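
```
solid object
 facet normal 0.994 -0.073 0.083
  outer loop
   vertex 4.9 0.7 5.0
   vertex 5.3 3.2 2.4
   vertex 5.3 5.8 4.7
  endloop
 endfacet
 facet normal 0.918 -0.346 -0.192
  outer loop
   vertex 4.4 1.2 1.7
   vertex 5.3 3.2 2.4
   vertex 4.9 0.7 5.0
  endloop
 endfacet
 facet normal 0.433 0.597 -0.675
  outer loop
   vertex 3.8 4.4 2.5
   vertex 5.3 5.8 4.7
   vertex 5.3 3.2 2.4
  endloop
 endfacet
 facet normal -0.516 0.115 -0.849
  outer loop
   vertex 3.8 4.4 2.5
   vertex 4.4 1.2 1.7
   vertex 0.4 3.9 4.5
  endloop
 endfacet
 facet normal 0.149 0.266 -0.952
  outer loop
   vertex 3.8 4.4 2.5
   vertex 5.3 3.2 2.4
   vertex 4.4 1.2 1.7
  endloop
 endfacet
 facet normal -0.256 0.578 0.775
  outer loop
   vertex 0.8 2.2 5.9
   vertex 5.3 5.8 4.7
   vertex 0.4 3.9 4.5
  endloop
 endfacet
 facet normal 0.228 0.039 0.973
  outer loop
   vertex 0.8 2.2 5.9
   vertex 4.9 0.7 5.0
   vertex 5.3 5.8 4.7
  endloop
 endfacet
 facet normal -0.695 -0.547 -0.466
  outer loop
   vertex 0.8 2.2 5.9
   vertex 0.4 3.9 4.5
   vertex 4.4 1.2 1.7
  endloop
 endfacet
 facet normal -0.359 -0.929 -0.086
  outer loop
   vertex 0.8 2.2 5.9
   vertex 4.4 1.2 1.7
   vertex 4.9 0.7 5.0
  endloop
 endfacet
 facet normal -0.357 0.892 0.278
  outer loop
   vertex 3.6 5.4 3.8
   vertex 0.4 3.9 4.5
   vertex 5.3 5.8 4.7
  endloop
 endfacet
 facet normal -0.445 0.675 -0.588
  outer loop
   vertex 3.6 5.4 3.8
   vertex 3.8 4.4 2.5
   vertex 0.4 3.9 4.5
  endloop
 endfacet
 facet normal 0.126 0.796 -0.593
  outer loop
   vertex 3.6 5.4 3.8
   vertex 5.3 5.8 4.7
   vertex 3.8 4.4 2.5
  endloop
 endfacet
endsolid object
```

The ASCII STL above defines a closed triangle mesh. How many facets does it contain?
12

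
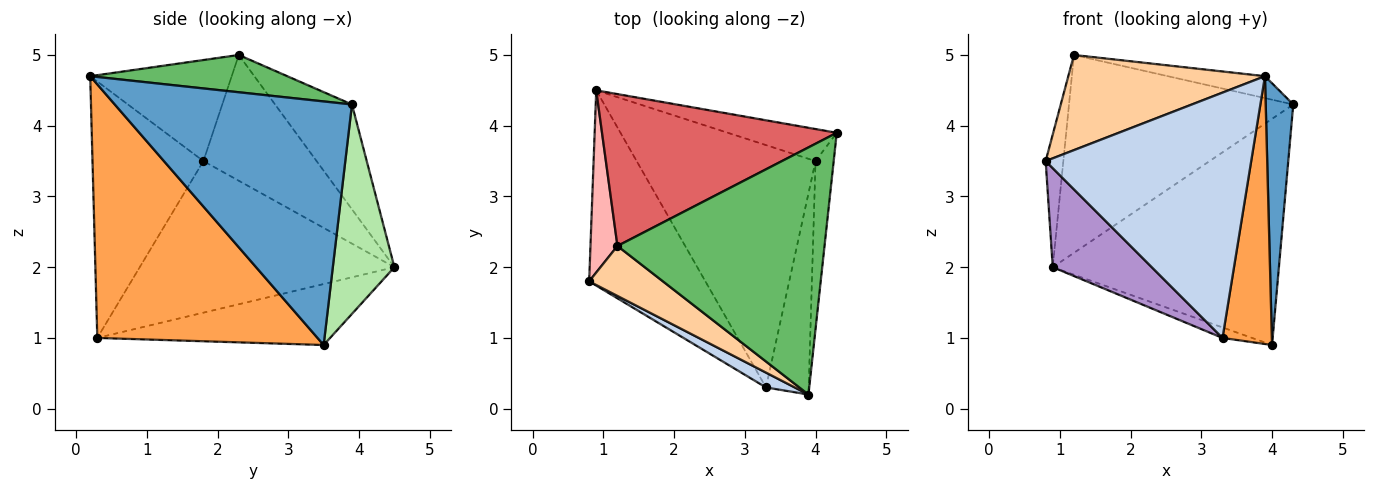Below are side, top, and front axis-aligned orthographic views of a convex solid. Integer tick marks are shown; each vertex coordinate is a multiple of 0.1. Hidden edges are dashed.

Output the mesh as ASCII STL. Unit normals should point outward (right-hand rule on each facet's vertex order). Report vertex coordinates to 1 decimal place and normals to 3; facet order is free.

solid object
 facet normal 0.991 -0.115 -0.074
  outer loop
   vertex 4.0 3.5 0.9
   vertex 4.3 3.9 4.3
   vertex 3.9 0.2 4.7
  endloop
 endfacet
 facet normal -0.474 -0.879 0.053
  outer loop
   vertex 3.3 0.3 1.0
   vertex 3.9 0.2 4.7
   vertex 0.8 1.8 3.5
  endloop
 endfacet
 facet normal 0.963 -0.216 -0.162
  outer loop
   vertex 3.3 0.3 1.0
   vertex 4.0 3.5 0.9
   vertex 3.9 0.2 4.7
  endloop
 endfacet
 facet normal -0.537 -0.747 0.392
  outer loop
   vertex 1.2 2.3 5.0
   vertex 0.8 1.8 3.5
   vertex 3.9 0.2 4.7
  endloop
 endfacet
 facet normal 0.177 0.087 0.980
  outer loop
   vertex 1.2 2.3 5.0
   vertex 3.9 0.2 4.7
   vertex 4.3 3.9 4.3
  endloop
 endfacet
 facet normal 0.260 0.956 -0.135
  outer loop
   vertex 0.9 4.5 2.0
   vertex 4.3 3.9 4.3
   vertex 4.0 3.5 0.9
  endloop
 endfacet
 facet normal -0.262 0.765 0.588
  outer loop
   vertex 0.9 4.5 2.0
   vertex 1.2 2.3 5.0
   vertex 4.3 3.9 4.3
  endloop
 endfacet
 facet normal -0.967 0.151 0.207
  outer loop
   vertex 0.9 4.5 2.0
   vertex 0.8 1.8 3.5
   vertex 1.2 2.3 5.0
  endloop
 endfacet
 facet normal -0.758 -0.295 -0.581
  outer loop
   vertex 0.9 4.5 2.0
   vertex 3.3 0.3 1.0
   vertex 0.8 1.8 3.5
  endloop
 endfacet
 facet normal -0.322 0.041 -0.946
  outer loop
   vertex 0.9 4.5 2.0
   vertex 4.0 3.5 0.9
   vertex 3.3 0.3 1.0
  endloop
 endfacet
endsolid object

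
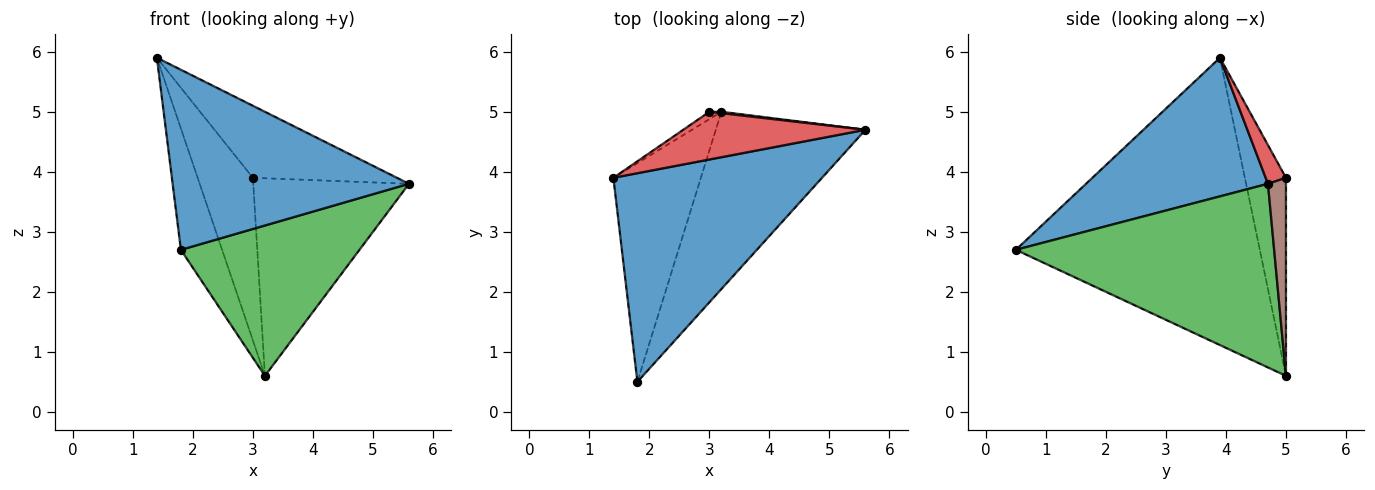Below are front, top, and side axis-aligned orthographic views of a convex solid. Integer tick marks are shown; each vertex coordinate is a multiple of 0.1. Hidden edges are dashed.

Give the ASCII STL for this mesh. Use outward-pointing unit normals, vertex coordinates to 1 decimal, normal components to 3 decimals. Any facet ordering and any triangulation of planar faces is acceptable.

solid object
 facet normal 0.449 -0.584 0.676
  outer loop
   vertex 1.8 0.5 2.7
   vertex 5.6 4.7 3.8
   vertex 1.4 3.9 5.9
  endloop
 endfacet
 facet normal -0.944 0.160 -0.288
  outer loop
   vertex 3.2 5.0 0.6
   vertex 1.8 0.5 2.7
   vertex 1.4 3.9 5.9
  endloop
 endfacet
 facet normal 0.683 -0.472 -0.557
  outer loop
   vertex 3.2 5.0 0.6
   vertex 5.6 4.7 3.8
   vertex 1.8 0.5 2.7
  endloop
 endfacet
 facet normal 0.117 0.828 0.549
  outer loop
   vertex 3.0 5.0 3.9
   vertex 1.4 3.9 5.9
   vertex 5.6 4.7 3.8
  endloop
 endfacet
 facet normal -0.596 0.802 -0.036
  outer loop
   vertex 3.0 5.0 3.9
   vertex 3.2 5.0 0.6
   vertex 1.4 3.9 5.9
  endloop
 endfacet
 facet normal 0.115 0.993 0.007
  outer loop
   vertex 3.0 5.0 3.9
   vertex 5.6 4.7 3.8
   vertex 3.2 5.0 0.6
  endloop
 endfacet
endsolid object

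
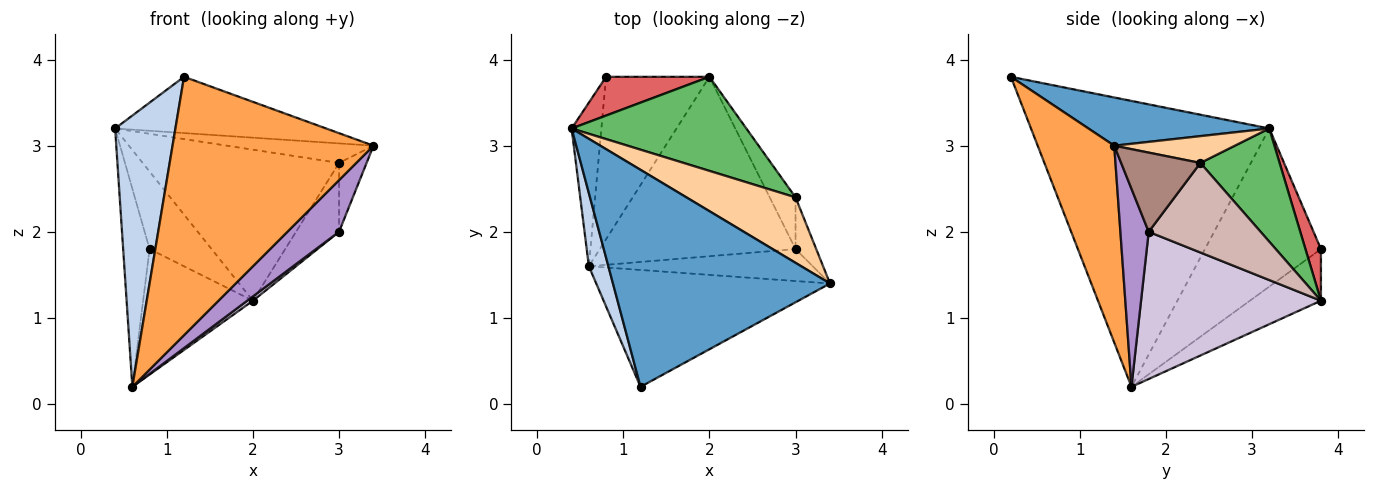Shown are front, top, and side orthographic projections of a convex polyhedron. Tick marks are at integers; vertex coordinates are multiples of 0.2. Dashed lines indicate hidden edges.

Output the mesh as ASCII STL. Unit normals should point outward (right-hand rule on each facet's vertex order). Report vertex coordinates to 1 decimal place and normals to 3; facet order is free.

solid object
 facet normal 0.210 0.245 0.946
  outer loop
   vertex 1.2 0.2 3.8
   vertex 3.4 1.4 3.0
   vertex 0.4 3.2 3.2
  endloop
 endfacet
 facet normal -0.967 -0.245 0.066
  outer loop
   vertex 0.6 1.6 0.2
   vertex 1.2 0.2 3.8
   vertex 0.4 3.2 3.2
  endloop
 endfacet
 facet normal 0.328 -0.861 -0.389
  outer loop
   vertex 0.6 1.6 0.2
   vertex 3.4 1.4 3.0
   vertex 1.2 0.2 3.8
  endloop
 endfacet
 facet normal 0.229 0.278 0.933
  outer loop
   vertex 3.0 2.4 2.8
   vertex 0.4 3.2 3.2
   vertex 3.4 1.4 3.0
  endloop
 endfacet
 facet normal 0.324 0.803 0.500
  outer loop
   vertex 3.0 2.4 2.8
   vertex 2.0 3.8 1.2
   vertex 0.4 3.2 3.2
  endloop
 endfacet
 facet normal -0.959 0.218 -0.180
  outer loop
   vertex 0.8 3.8 1.8
   vertex 0.6 1.6 0.2
   vertex 0.4 3.2 3.2
  endloop
 endfacet
 facet normal 0.218 0.873 0.436
  outer loop
   vertex 0.8 3.8 1.8
   vertex 0.4 3.2 3.2
   vertex 2.0 3.8 1.2
  endloop
 endfacet
 facet normal -0.368 0.569 -0.736
  outer loop
   vertex 0.8 3.8 1.8
   vertex 2.0 3.8 1.2
   vertex 0.6 1.6 0.2
  endloop
 endfacet
 facet normal 0.422 -0.771 -0.477
  outer loop
   vertex 3.0 1.8 2.0
   vertex 3.4 1.4 3.0
   vertex 0.6 1.6 0.2
  endloop
 endfacet
 facet normal 0.601 -0.019 -0.799
  outer loop
   vertex 3.0 1.8 2.0
   vertex 0.6 1.6 0.2
   vertex 2.0 3.8 1.2
  endloop
 endfacet
 facet normal 0.917 0.319 -0.239
  outer loop
   vertex 3.0 1.8 2.0
   vertex 3.0 2.4 2.8
   vertex 3.4 1.4 3.0
  endloop
 endfacet
 facet normal 0.901 0.347 -0.260
  outer loop
   vertex 3.0 1.8 2.0
   vertex 2.0 3.8 1.2
   vertex 3.0 2.4 2.8
  endloop
 endfacet
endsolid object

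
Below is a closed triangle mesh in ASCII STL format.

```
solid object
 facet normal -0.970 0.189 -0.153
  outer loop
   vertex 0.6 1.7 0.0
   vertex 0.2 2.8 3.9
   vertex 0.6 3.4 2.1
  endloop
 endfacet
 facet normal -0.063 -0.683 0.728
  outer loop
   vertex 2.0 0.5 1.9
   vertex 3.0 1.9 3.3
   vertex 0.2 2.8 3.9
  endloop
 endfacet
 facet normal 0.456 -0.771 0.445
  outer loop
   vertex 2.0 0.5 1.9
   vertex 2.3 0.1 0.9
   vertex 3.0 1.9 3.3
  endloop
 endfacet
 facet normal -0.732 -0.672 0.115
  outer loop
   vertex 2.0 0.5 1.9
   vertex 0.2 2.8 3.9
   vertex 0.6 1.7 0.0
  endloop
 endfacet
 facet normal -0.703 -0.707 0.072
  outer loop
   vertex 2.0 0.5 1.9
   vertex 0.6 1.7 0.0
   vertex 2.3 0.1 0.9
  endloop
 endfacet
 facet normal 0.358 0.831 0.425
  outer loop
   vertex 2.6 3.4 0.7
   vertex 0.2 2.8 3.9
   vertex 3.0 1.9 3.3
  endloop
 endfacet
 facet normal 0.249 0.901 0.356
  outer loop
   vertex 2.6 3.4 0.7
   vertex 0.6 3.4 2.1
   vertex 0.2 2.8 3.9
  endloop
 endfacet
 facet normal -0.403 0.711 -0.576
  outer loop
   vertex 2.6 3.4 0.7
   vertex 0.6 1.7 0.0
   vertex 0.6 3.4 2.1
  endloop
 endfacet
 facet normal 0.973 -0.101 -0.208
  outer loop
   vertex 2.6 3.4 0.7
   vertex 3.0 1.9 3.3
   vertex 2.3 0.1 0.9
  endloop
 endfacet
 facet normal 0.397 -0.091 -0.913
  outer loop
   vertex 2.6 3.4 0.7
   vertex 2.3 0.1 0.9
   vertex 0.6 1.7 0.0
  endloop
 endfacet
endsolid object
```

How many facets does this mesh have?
10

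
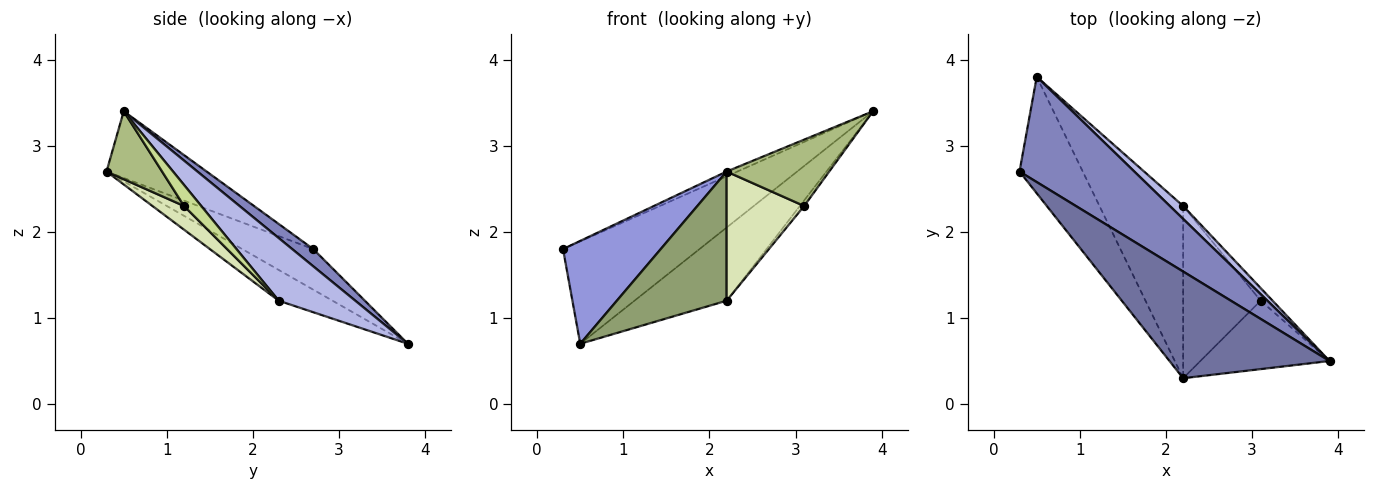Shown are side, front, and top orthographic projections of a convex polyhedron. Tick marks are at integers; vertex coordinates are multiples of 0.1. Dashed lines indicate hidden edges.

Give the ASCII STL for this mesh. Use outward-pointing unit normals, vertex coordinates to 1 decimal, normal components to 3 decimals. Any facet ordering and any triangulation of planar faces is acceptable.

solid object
 facet normal -0.385 0.041 0.922
  outer loop
   vertex 2.2 0.3 2.7
   vertex 3.9 0.5 3.4
   vertex 0.3 2.7 1.8
  endloop
 endfacet
 facet normal 0.107 0.693 0.713
  outer loop
   vertex 0.5 3.8 0.7
   vertex 0.3 2.7 1.8
   vertex 3.9 0.5 3.4
  endloop
 endfacet
 facet normal -0.434 -0.597 -0.675
  outer loop
   vertex 0.5 3.8 0.7
   vertex 2.2 0.3 2.7
   vertex 0.3 2.7 1.8
  endloop
 endfacet
 facet normal 0.633 0.762 0.135
  outer loop
   vertex 2.2 2.3 1.2
   vertex 0.5 3.8 0.7
   vertex 3.9 0.5 3.4
  endloop
 endfacet
 facet normal -0.282 -0.576 -0.767
  outer loop
   vertex 2.2 2.3 1.2
   vertex 2.2 0.3 2.7
   vertex 0.5 3.8 0.7
  endloop
 endfacet
 facet normal 0.353 -0.652 -0.671
  outer loop
   vertex 3.1 1.2 2.3
   vertex 3.9 0.5 3.4
   vertex 2.2 0.3 2.7
  endloop
 endfacet
 facet normal 0.850 0.212 -0.483
  outer loop
   vertex 3.1 1.2 2.3
   vertex 2.2 2.3 1.2
   vertex 3.9 0.5 3.4
  endloop
 endfacet
 facet normal 0.237 -0.583 -0.777
  outer loop
   vertex 3.1 1.2 2.3
   vertex 2.2 0.3 2.7
   vertex 2.2 2.3 1.2
  endloop
 endfacet
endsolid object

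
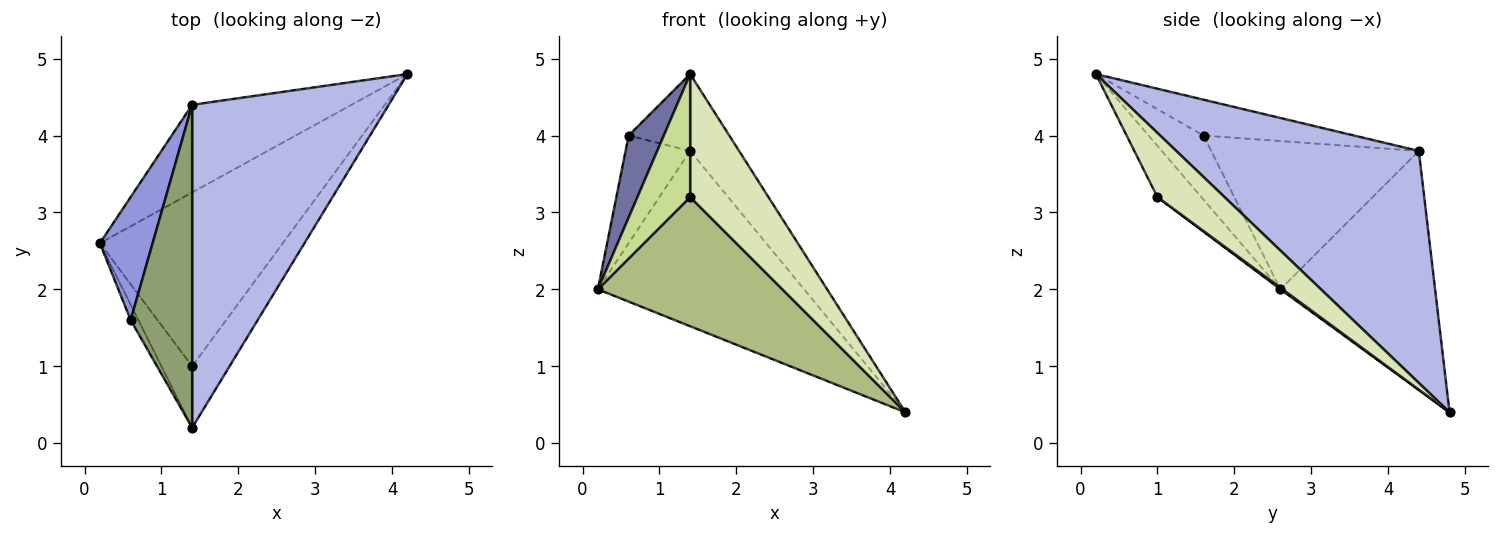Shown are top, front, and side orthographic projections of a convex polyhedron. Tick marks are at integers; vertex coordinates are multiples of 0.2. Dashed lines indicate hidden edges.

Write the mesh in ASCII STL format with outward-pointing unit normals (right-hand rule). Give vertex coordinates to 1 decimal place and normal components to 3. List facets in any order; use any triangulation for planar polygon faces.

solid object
 facet normal -0.838 -0.536 -0.101
  outer loop
   vertex 0.6 1.6 4.0
   vertex 0.2 2.6 2.0
   vertex 1.4 0.2 4.8
  endloop
 endfacet
 facet normal -0.557 0.743 -0.371
  outer loop
   vertex 1.4 4.4 3.8
   vertex 4.2 4.8 0.4
   vertex 0.2 2.6 2.0
  endloop
 endfacet
 facet normal -0.904 0.281 0.321
  outer loop
   vertex 1.4 4.4 3.8
   vertex 0.2 2.6 2.0
   vertex 0.6 1.6 4.0
  endloop
 endfacet
 facet normal 0.754 0.152 0.639
  outer loop
   vertex 1.4 4.4 3.8
   vertex 1.4 0.2 4.8
   vertex 4.2 4.8 0.4
  endloop
 endfacet
 facet normal -0.494 0.201 0.846
  outer loop
   vertex 1.4 4.4 3.8
   vertex 0.6 1.6 4.0
   vertex 1.4 0.2 4.8
  endloop
 endfacet
 facet normal 0.007 -0.597 -0.803
  outer loop
   vertex 1.4 1.0 3.2
   vertex 0.2 2.6 2.0
   vertex 4.2 4.8 0.4
  endloop
 endfacet
 facet normal -0.598 -0.717 -0.359
  outer loop
   vertex 1.4 1.0 3.2
   vertex 1.4 0.2 4.8
   vertex 0.2 2.6 2.0
  endloop
 endfacet
 facet normal 0.608 -0.710 -0.355
  outer loop
   vertex 1.4 1.0 3.2
   vertex 4.2 4.8 0.4
   vertex 1.4 0.2 4.8
  endloop
 endfacet
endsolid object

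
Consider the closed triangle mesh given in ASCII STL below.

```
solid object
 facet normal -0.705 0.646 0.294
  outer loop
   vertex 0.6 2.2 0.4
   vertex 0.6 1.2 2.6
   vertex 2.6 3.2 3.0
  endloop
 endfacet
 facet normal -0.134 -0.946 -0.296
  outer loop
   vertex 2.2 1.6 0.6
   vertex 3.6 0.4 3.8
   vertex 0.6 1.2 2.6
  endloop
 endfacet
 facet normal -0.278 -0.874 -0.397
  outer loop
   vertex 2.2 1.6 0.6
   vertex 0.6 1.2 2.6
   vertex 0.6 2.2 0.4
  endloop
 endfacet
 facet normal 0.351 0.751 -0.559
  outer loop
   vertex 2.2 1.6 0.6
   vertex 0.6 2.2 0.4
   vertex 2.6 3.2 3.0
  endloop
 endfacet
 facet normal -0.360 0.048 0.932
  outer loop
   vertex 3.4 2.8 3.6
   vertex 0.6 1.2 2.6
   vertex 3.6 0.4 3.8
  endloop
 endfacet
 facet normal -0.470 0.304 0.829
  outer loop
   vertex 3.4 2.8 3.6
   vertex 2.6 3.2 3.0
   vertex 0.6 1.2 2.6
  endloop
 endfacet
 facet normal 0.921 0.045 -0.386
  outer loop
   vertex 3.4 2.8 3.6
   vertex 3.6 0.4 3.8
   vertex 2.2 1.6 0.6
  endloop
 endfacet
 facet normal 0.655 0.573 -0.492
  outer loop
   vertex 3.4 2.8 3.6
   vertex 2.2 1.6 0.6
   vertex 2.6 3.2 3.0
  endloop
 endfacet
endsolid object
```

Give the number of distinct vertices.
6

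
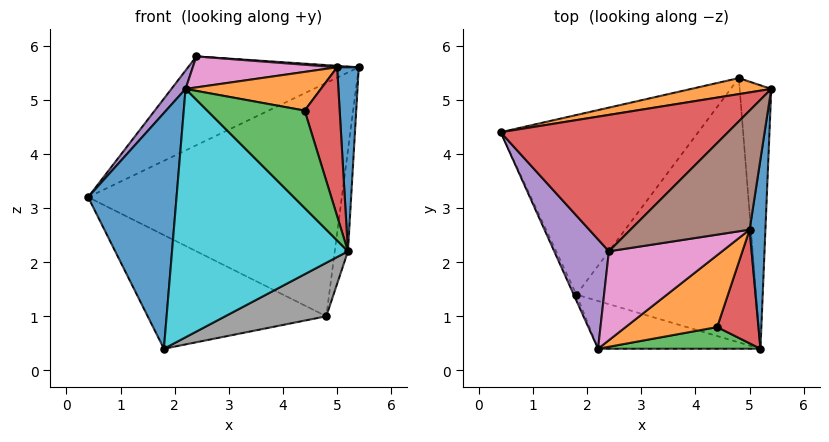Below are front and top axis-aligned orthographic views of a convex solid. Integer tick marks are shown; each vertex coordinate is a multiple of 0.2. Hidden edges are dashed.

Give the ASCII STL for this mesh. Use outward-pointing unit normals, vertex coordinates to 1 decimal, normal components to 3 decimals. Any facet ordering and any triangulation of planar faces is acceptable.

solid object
 facet normal -0.910 -0.415 -0.011
  outer loop
   vertex 1.8 1.4 0.4
   vertex 2.2 0.4 5.2
   vertex 0.4 4.4 3.2
  endloop
 endfacet
 facet normal -0.189 0.980 0.067
  outer loop
   vertex 4.8 5.4 1.0
   vertex 0.4 4.4 3.2
   vertex 5.4 5.2 5.6
  endloop
 endfacet
 facet normal -0.478 0.470 -0.742
  outer loop
   vertex 4.8 5.4 1.0
   vertex 1.8 1.4 0.4
   vertex 0.4 4.4 3.2
  endloop
 endfacet
 facet normal -0.440 0.490 0.753
  outer loop
   vertex 2.4 2.2 5.8
   vertex 5.4 5.2 5.6
   vertex 0.4 4.4 3.2
  endloop
 endfacet
 facet normal -0.826 -0.094 0.556
  outer loop
   vertex 2.4 2.2 5.8
   vertex 0.4 4.4 3.2
   vertex 2.2 0.4 5.2
  endloop
 endfacet
 facet normal 0.079 -0.012 0.997
  outer loop
   vertex 5.0 2.6 5.6
   vertex 5.4 5.2 5.6
   vertex 2.4 2.2 5.8
  endloop
 endfacet
 facet normal 0.122 -0.326 0.937
  outer loop
   vertex 5.0 2.6 5.6
   vertex 2.4 2.2 5.8
   vertex 2.2 0.4 5.2
  endloop
 endfacet
 facet normal 0.418 -0.180 -0.890
  outer loop
   vertex 5.2 0.4 2.2
   vertex 1.8 1.4 0.4
   vertex 4.8 5.4 1.0
  endloop
 endfacet
 facet normal 0.991 0.049 -0.127
  outer loop
   vertex 5.2 0.4 2.2
   vertex 4.8 5.4 1.0
   vertex 5.4 5.2 5.6
  endloop
 endfacet
 facet normal -0.186 -0.965 -0.186
  outer loop
   vertex 5.2 0.4 2.2
   vertex 2.2 0.4 5.2
   vertex 1.8 1.4 0.4
  endloop
 endfacet
 facet normal 0.976 -0.150 0.155
  outer loop
   vertex 5.2 0.4 2.2
   vertex 5.4 5.2 5.6
   vertex 5.0 2.6 5.6
  endloop
 endfacet
 facet normal 0.239 -0.460 0.855
  outer loop
   vertex 4.4 0.8 4.8
   vertex 5.0 2.6 5.6
   vertex 2.2 0.4 5.2
  endloop
 endfacet
 facet normal 0.212 -0.954 0.212
  outer loop
   vertex 4.4 0.8 4.8
   vertex 2.2 0.4 5.2
   vertex 5.2 0.4 2.2
  endloop
 endfacet
 facet normal 0.844 -0.426 0.325
  outer loop
   vertex 4.4 0.8 4.8
   vertex 5.2 0.4 2.2
   vertex 5.0 2.6 5.6
  endloop
 endfacet
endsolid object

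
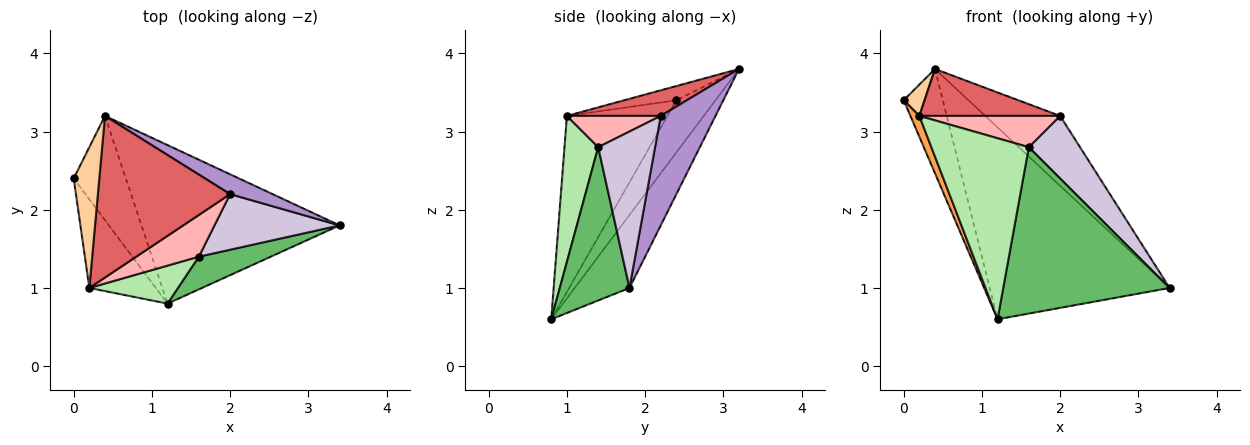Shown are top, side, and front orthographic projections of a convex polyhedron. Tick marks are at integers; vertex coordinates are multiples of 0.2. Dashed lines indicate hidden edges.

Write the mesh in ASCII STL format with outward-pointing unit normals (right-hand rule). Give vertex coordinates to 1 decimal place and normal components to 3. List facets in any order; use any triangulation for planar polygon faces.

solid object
 facet normal -0.577 0.577 -0.577
  outer loop
   vertex 0.4 3.2 3.8
   vertex 1.2 0.8 0.6
   vertex 0.0 2.4 3.4
  endloop
 endfacet
 facet normal -0.228 0.751 -0.620
  outer loop
   vertex 0.4 3.2 3.8
   vertex 3.4 1.8 1.0
   vertex 1.2 0.8 0.6
  endloop
 endfacet
 facet normal -0.932 -0.083 -0.352
  outer loop
   vertex 0.2 1.0 3.2
   vertex 0.0 2.4 3.4
   vertex 1.2 0.8 0.6
  endloop
 endfacet
 facet normal -0.477 -0.191 0.858
  outer loop
   vertex 0.2 1.0 3.2
   vertex 0.4 3.2 3.8
   vertex 0.0 2.4 3.4
  endloop
 endfacet
 facet normal 0.380 -0.908 0.178
  outer loop
   vertex 1.6 1.4 2.8
   vertex 1.2 0.8 0.6
   vertex 3.4 1.8 1.0
  endloop
 endfacet
 facet normal 0.320 -0.927 0.195
  outer loop
   vertex 1.6 1.4 2.8
   vertex 0.2 1.0 3.2
   vertex 1.2 0.8 0.6
  endloop
 endfacet
 facet normal 0.183 -0.274 0.944
  outer loop
   vertex 2.0 2.2 3.2
   vertex 0.4 3.2 3.8
   vertex 0.2 1.0 3.2
  endloop
 endfacet
 facet normal 0.371 -0.557 0.743
  outer loop
   vertex 2.0 2.2 3.2
   vertex 0.2 1.0 3.2
   vertex 1.6 1.4 2.8
  endloop
 endfacet
 facet normal 0.575 0.787 0.223
  outer loop
   vertex 2.0 2.2 3.2
   vertex 3.4 1.8 1.0
   vertex 0.4 3.2 3.8
  endloop
 endfacet
 facet normal 0.639 -0.575 0.511
  outer loop
   vertex 2.0 2.2 3.2
   vertex 1.6 1.4 2.8
   vertex 3.4 1.8 1.0
  endloop
 endfacet
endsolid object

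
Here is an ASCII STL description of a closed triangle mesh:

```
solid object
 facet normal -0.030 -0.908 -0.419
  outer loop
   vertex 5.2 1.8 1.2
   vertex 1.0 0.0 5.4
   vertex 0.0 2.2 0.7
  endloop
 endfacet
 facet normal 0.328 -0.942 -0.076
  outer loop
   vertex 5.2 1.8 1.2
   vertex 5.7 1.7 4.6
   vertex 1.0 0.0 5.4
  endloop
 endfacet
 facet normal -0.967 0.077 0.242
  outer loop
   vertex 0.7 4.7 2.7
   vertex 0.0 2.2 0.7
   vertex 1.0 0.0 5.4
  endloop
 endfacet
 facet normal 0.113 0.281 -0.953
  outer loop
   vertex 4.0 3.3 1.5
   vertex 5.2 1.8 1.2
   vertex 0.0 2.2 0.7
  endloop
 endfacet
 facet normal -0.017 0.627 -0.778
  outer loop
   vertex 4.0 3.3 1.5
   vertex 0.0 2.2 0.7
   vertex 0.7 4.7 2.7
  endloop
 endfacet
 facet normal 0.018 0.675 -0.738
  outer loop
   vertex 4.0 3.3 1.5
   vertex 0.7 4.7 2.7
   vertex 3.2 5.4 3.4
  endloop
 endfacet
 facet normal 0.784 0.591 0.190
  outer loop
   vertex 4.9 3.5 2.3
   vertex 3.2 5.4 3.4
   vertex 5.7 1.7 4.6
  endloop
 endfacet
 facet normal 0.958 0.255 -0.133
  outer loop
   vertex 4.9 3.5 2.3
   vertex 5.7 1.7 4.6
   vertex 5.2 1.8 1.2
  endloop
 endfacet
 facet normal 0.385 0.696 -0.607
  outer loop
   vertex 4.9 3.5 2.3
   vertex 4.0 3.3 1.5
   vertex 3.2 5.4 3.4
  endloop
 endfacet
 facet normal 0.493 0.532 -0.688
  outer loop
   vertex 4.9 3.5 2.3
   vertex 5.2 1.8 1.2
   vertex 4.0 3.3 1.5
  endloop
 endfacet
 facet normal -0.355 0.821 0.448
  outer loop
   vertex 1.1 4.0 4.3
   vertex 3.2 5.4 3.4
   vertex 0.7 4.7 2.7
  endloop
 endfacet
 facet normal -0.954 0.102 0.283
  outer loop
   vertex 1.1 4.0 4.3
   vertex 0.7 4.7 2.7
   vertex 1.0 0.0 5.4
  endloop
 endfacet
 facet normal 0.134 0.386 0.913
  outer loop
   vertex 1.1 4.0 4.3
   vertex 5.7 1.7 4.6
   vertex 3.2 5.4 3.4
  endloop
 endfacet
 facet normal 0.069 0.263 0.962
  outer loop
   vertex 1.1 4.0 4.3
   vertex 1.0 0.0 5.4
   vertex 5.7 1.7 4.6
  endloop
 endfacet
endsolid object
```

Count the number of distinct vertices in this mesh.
9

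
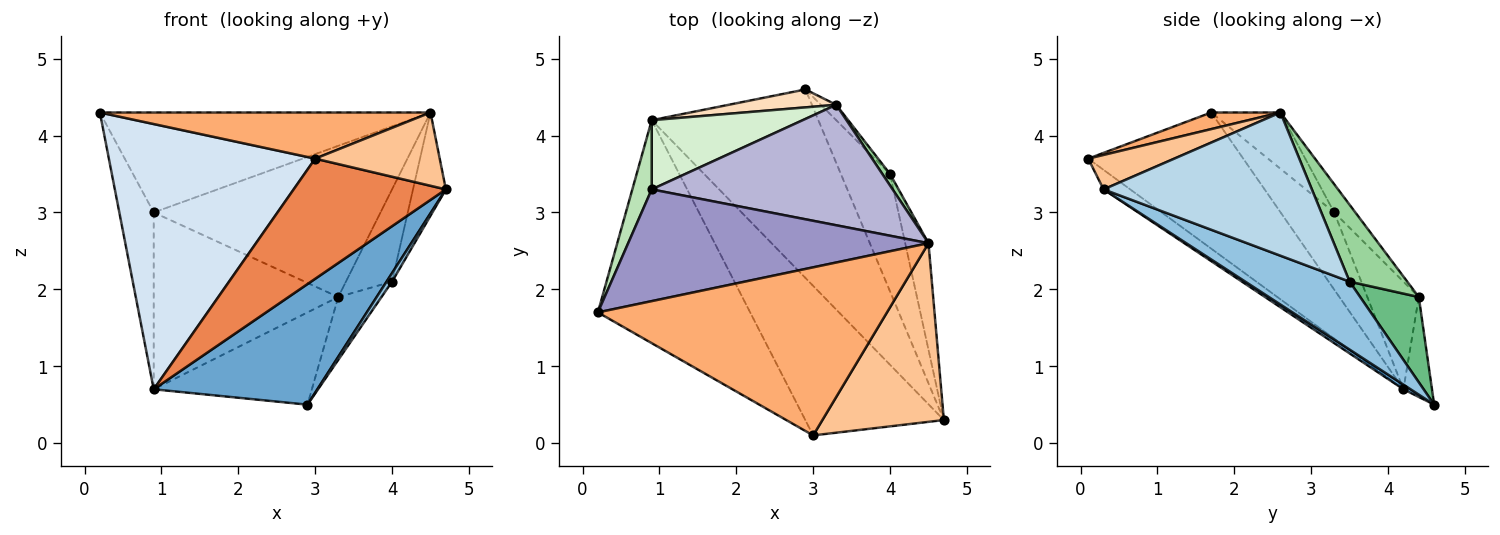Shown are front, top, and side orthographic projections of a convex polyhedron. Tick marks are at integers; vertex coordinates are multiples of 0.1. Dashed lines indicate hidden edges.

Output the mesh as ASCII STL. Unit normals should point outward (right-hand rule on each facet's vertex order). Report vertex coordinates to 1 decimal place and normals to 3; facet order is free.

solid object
 facet normal 0.023 -0.539 -0.842
  outer loop
   vertex 0.9 4.2 0.7
   vertex 2.9 4.6 0.5
   vertex 4.7 0.3 3.3
  endloop
 endfacet
 facet normal 0.809 -0.043 -0.586
  outer loop
   vertex 4.0 3.5 2.1
   vertex 4.7 0.3 3.3
   vertex 2.9 4.6 0.5
  endloop
 endfacet
 facet normal 0.975 0.154 -0.159
  outer loop
   vertex 4.0 3.5 2.1
   vertex 4.5 2.6 4.3
   vertex 4.7 0.3 3.3
  endloop
 endfacet
 facet normal -0.499 -0.664 -0.558
  outer loop
   vertex 3.0 0.1 3.7
   vertex 0.2 1.7 4.3
   vertex 0.9 4.2 0.7
  endloop
 endfacet
 facet normal -0.109 -0.623 -0.775
  outer loop
   vertex 3.0 0.1 3.7
   vertex 0.9 4.2 0.7
   vertex 4.7 0.3 3.3
  endloop
 endfacet
 facet normal 0.055 -0.264 0.963
  outer loop
   vertex 3.0 0.1 3.7
   vertex 4.5 2.6 4.3
   vertex 0.2 1.7 4.3
  endloop
 endfacet
 facet normal 0.254 -0.367 0.895
  outer loop
   vertex 3.0 0.1 3.7
   vertex 4.7 0.3 3.3
   vertex 4.5 2.6 4.3
  endloop
 endfacet
 facet normal -0.175 0.967 0.188
  outer loop
   vertex 3.3 4.4 1.9
   vertex 2.9 4.6 0.5
   vertex 0.9 4.2 0.7
  endloop
 endfacet
 facet normal 0.796 0.587 -0.144
  outer loop
   vertex 3.3 4.4 1.9
   vertex 4.0 3.5 2.1
   vertex 2.9 4.6 0.5
  endloop
 endfacet
 facet normal 0.778 0.623 0.078
  outer loop
   vertex 3.3 4.4 1.9
   vertex 4.5 2.6 4.3
   vertex 4.0 3.5 2.1
  endloop
 endfacet
 facet normal -0.824 0.528 0.207
  outer loop
   vertex 0.9 3.3 3.0
   vertex 0.9 4.2 0.7
   vertex 0.2 1.7 4.3
  endloop
 endfacet
 facet normal -0.251 0.901 0.353
  outer loop
   vertex 0.9 3.3 3.0
   vertex 3.3 4.4 1.9
   vertex 0.9 4.2 0.7
  endloop
 endfacet
 facet normal -0.138 0.660 0.738
  outer loop
   vertex 0.9 3.3 3.0
   vertex 0.2 1.7 4.3
   vertex 4.5 2.6 4.3
  endloop
 endfacet
 facet normal -0.073 0.780 0.621
  outer loop
   vertex 0.9 3.3 3.0
   vertex 4.5 2.6 4.3
   vertex 3.3 4.4 1.9
  endloop
 endfacet
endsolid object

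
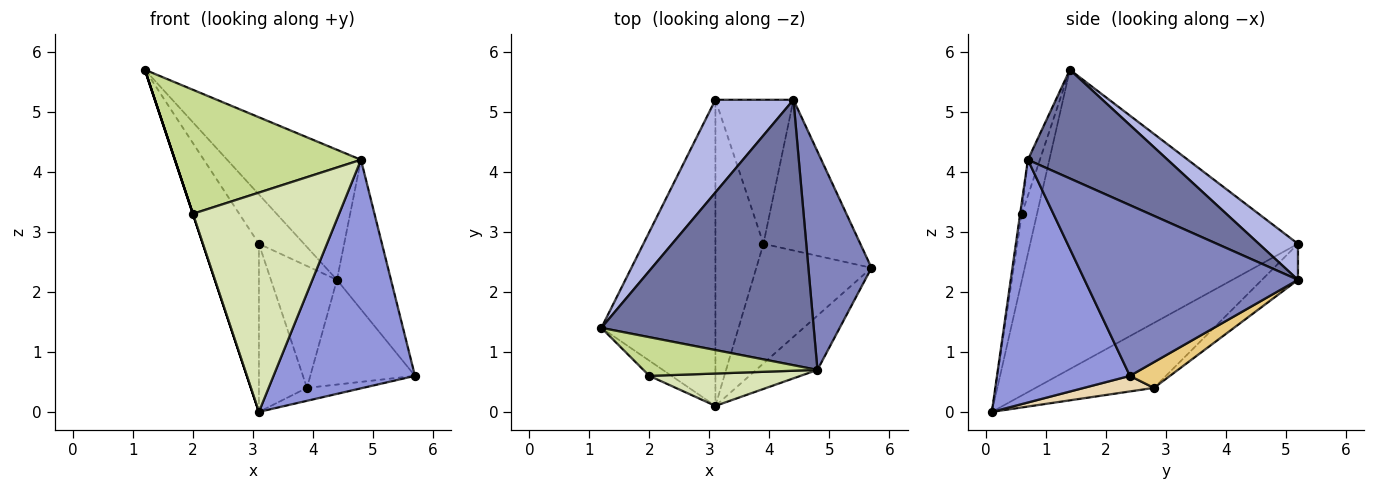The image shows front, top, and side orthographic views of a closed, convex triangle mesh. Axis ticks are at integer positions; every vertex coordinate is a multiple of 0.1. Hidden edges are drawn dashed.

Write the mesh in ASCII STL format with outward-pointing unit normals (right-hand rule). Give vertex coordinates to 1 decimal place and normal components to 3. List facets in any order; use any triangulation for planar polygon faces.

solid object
 facet normal 0.418 0.400 0.816
  outer loop
   vertex 4.8 0.7 4.2
   vertex 4.4 5.2 2.2
   vertex 1.2 1.4 5.7
  endloop
 endfacet
 facet normal 0.913 0.231 0.337
  outer loop
   vertex 4.8 0.7 4.2
   vertex 5.7 2.4 0.6
   vertex 4.4 5.2 2.2
  endloop
 endfacet
 facet normal 0.675 -0.718 -0.170
  outer loop
   vertex 4.8 0.7 4.2
   vertex 3.1 0.1 0.0
   vertex 5.7 2.4 0.6
  endloop
 endfacet
 facet normal 0.377 0.435 0.817
  outer loop
   vertex 3.1 5.2 2.8
   vertex 1.2 1.4 5.7
   vertex 4.4 5.2 2.2
  endloop
 endfacet
 facet normal -0.917 0.192 -0.349
  outer loop
   vertex 3.1 5.2 2.8
   vertex 3.1 0.1 0.0
   vertex 1.2 1.4 5.7
  endloop
 endfacet
 facet normal -0.949 0.000 -0.316
  outer loop
   vertex 2.0 0.6 3.3
   vertex 1.2 1.4 5.7
   vertex 3.1 0.1 0.0
  endloop
 endfacet
 facet normal -0.061 -0.953 0.297
  outer loop
   vertex 2.0 0.6 3.3
   vertex 4.8 0.7 4.2
   vertex 1.2 1.4 5.7
  endloop
 endfacet
 facet normal -0.012 -0.989 0.146
  outer loop
   vertex 2.0 0.6 3.3
   vertex 3.1 0.1 0.0
   vertex 4.8 0.7 4.2
  endloop
 endfacet
 facet normal -0.332 0.609 -0.720
  outer loop
   vertex 3.9 2.8 0.4
   vertex 3.1 5.2 2.8
   vertex 4.4 5.2 2.2
  endloop
 endfacet
 facet normal -0.764 0.310 -0.565
  outer loop
   vertex 3.9 2.8 0.4
   vertex 3.1 0.1 0.0
   vertex 3.1 5.2 2.8
  endloop
 endfacet
 facet normal 0.213 0.557 -0.802
  outer loop
   vertex 3.9 2.8 0.4
   vertex 4.4 5.2 2.2
   vertex 5.7 2.4 0.6
  endloop
 endfacet
 facet normal 0.133 0.107 -0.985
  outer loop
   vertex 3.9 2.8 0.4
   vertex 5.7 2.4 0.6
   vertex 3.1 0.1 0.0
  endloop
 endfacet
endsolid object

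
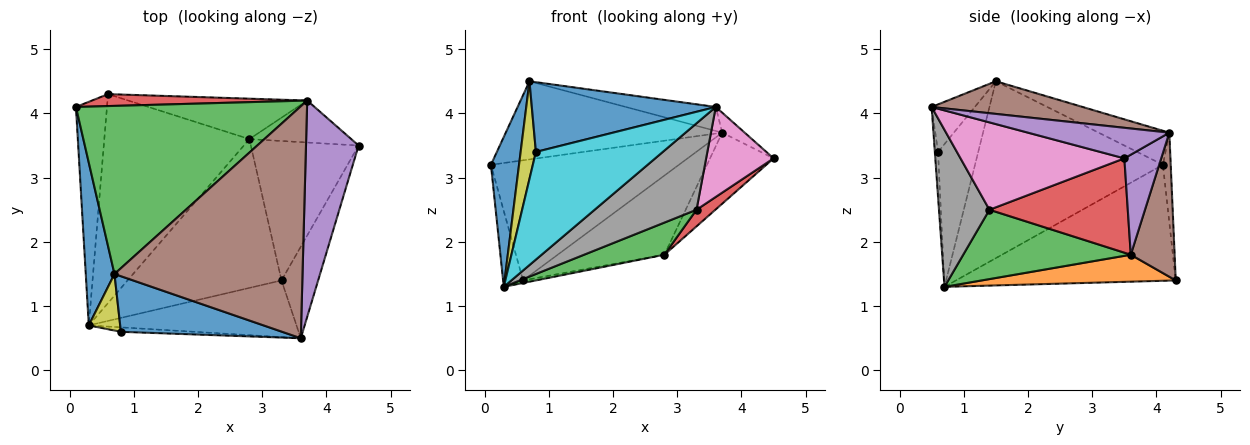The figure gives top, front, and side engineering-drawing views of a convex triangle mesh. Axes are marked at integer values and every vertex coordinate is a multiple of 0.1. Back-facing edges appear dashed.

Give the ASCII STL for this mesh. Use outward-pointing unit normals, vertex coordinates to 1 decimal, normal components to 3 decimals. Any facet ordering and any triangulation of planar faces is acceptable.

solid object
 facet normal -0.976 -0.146 0.159
  outer loop
   vertex 0.7 1.5 4.5
   vertex 0.1 4.1 3.2
   vertex 0.3 0.7 1.3
  endloop
 endfacet
 facet normal -0.962 0.087 -0.258
  outer loop
   vertex 0.6 4.3 1.4
   vertex 0.3 0.7 1.3
   vertex 0.1 4.1 3.2
  endloop
 endfacet
 facet normal -0.136 0.418 0.898
  outer loop
   vertex 3.7 4.2 3.7
   vertex 0.1 4.1 3.2
   vertex 0.7 1.5 4.5
  endloop
 endfacet
 facet normal -0.041 0.994 0.099
  outer loop
   vertex 3.7 4.2 3.7
   vertex 0.6 4.3 1.4
   vertex 0.1 4.1 3.2
  endloop
 endfacet
 facet normal 0.501 0.080 0.862
  outer loop
   vertex 3.7 4.2 3.7
   vertex 3.6 0.5 4.1
   vertex 4.5 3.5 3.3
  endloop
 endfacet
 facet normal 0.170 0.101 0.980
  outer loop
   vertex 3.7 4.2 3.7
   vertex 0.7 1.5 4.5
   vertex 3.6 0.5 4.1
  endloop
 endfacet
 facet normal 0.862 -0.355 -0.361
  outer loop
   vertex 3.3 1.4 2.5
   vertex 4.5 3.5 3.3
   vertex 3.6 0.5 4.1
  endloop
 endfacet
 facet normal 0.383 -0.773 -0.506
  outer loop
   vertex 3.3 1.4 2.5
   vertex 3.6 0.5 4.1
   vertex 0.3 0.7 1.3
  endloop
 endfacet
 facet normal -0.916 -0.348 0.201
  outer loop
   vertex 0.8 0.6 3.4
   vertex 0.7 1.5 4.5
   vertex 0.3 0.7 1.3
  endloop
 endfacet
 facet normal -0.025 -0.999 -0.042
  outer loop
   vertex 0.8 0.6 3.4
   vertex 0.3 0.7 1.3
   vertex 3.6 0.5 4.1
  endloop
 endfacet
 facet normal -0.181 -0.769 0.613
  outer loop
   vertex 0.8 0.6 3.4
   vertex 3.6 0.5 4.1
   vertex 0.7 1.5 4.5
  endloop
 endfacet
 facet normal 0.183 0.012 -0.983
  outer loop
   vertex 2.8 3.6 1.8
   vertex 0.3 0.7 1.3
   vertex 0.6 4.3 1.4
  endloop
 endfacet
 facet normal 0.403 -0.193 -0.895
  outer loop
   vertex 2.8 3.6 1.8
   vertex 3.3 1.4 2.5
   vertex 0.3 0.7 1.3
  endloop
 endfacet
 facet normal 0.656 -0.089 -0.749
  outer loop
   vertex 2.8 3.6 1.8
   vertex 4.5 3.5 3.3
   vertex 3.3 1.4 2.5
  endloop
 endfacet
 facet normal 0.447 0.770 -0.455
  outer loop
   vertex 2.8 3.6 1.8
   vertex 3.7 4.2 3.7
   vertex 4.5 3.5 3.3
  endloop
 endfacet
 facet normal 0.344 0.836 -0.427
  outer loop
   vertex 2.8 3.6 1.8
   vertex 0.6 4.3 1.4
   vertex 3.7 4.2 3.7
  endloop
 endfacet
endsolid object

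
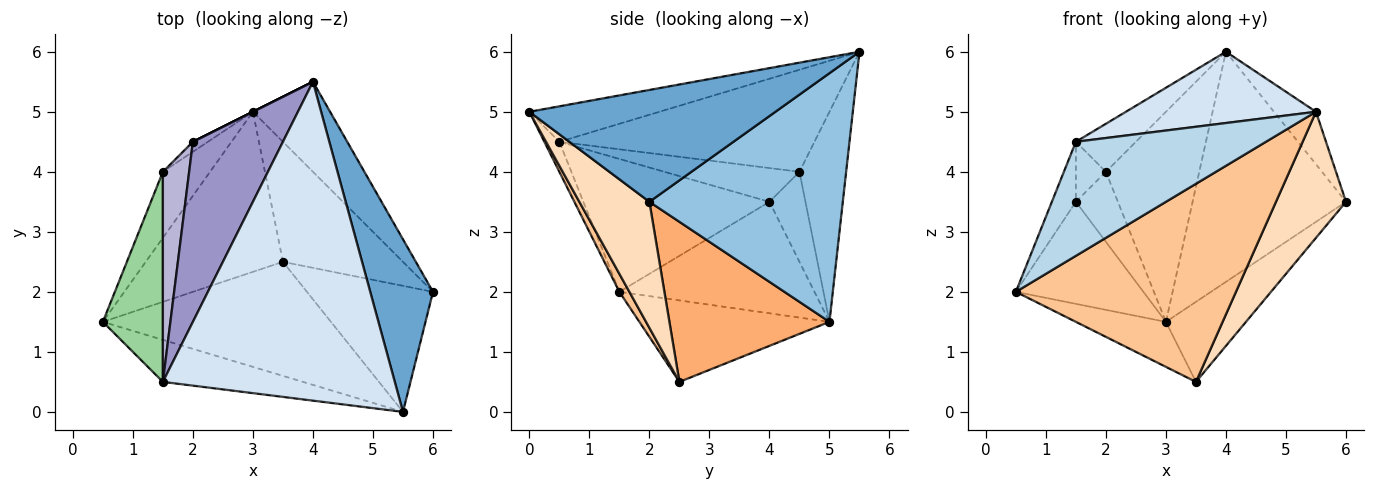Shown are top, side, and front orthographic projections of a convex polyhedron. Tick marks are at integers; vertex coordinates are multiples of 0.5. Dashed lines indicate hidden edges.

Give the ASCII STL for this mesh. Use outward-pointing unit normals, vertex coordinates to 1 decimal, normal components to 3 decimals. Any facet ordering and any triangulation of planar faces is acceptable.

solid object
 facet normal 0.863 0.147 0.484
  outer loop
   vertex 5.5 0.0 5.0
   vertex 6.0 2.0 3.5
   vertex 4.0 5.5 6.0
  endloop
 endfacet
 facet normal 0.761 0.604 -0.236
  outer loop
   vertex 3.0 5.0 1.5
   vertex 4.0 5.5 6.0
   vertex 6.0 2.0 3.5
  endloop
 endfacet
 facet normal -0.074 -0.936 -0.345
  outer loop
   vertex 1.5 0.5 4.5
   vertex 0.5 1.5 2.0
   vertex 5.5 0.0 5.0
  endloop
 endfacet
 facet normal -0.148 -0.216 0.965
  outer loop
   vertex 1.5 0.5 4.5
   vertex 5.5 0.0 5.0
   vertex 4.0 5.5 6.0
  endloop
 endfacet
 facet normal -0.496 0.235 -0.836
  outer loop
   vertex 3.5 2.5 0.5
   vertex 0.5 1.5 2.0
   vertex 3.0 5.0 1.5
  endloop
 endfacet
 facet normal 0.743 0.371 -0.557
  outer loop
   vertex 3.5 2.5 0.5
   vertex 3.0 5.0 1.5
   vertex 6.0 2.0 3.5
  endloop
 endfacet
 facet normal 0.039 -0.866 -0.499
  outer loop
   vertex 3.5 2.5 0.5
   vertex 5.5 0.0 5.0
   vertex 0.5 1.5 2.0
  endloop
 endfacet
 facet normal 0.577 -0.577 -0.577
  outer loop
   vertex 3.5 2.5 0.5
   vertex 6.0 2.0 3.5
   vertex 5.5 0.0 5.0
  endloop
 endfacet
 facet normal -0.789 0.516 -0.334
  outer loop
   vertex 1.5 4.0 3.5
   vertex 3.0 5.0 1.5
   vertex 0.5 1.5 2.0
  endloop
 endfacet
 facet normal -0.905 0.117 0.409
  outer loop
   vertex 1.5 4.0 3.5
   vertex 0.5 1.5 2.0
   vertex 1.5 0.5 4.5
  endloop
 endfacet
 facet normal -0.447 0.894 0.000
  outer loop
   vertex 2.0 4.5 4.0
   vertex 4.0 5.5 6.0
   vertex 3.0 5.0 1.5
  endloop
 endfacet
 facet normal -0.647 0.755 -0.108
  outer loop
   vertex 2.0 4.5 4.0
   vertex 3.0 5.0 1.5
   vertex 1.5 4.0 3.5
  endloop
 endfacet
 facet normal -0.738 0.174 0.652
  outer loop
   vertex 2.0 4.5 4.0
   vertex 1.5 0.5 4.5
   vertex 4.0 5.5 6.0
  endloop
 endfacet
 facet normal -0.777 0.173 0.605
  outer loop
   vertex 2.0 4.5 4.0
   vertex 1.5 4.0 3.5
   vertex 1.5 0.5 4.5
  endloop
 endfacet
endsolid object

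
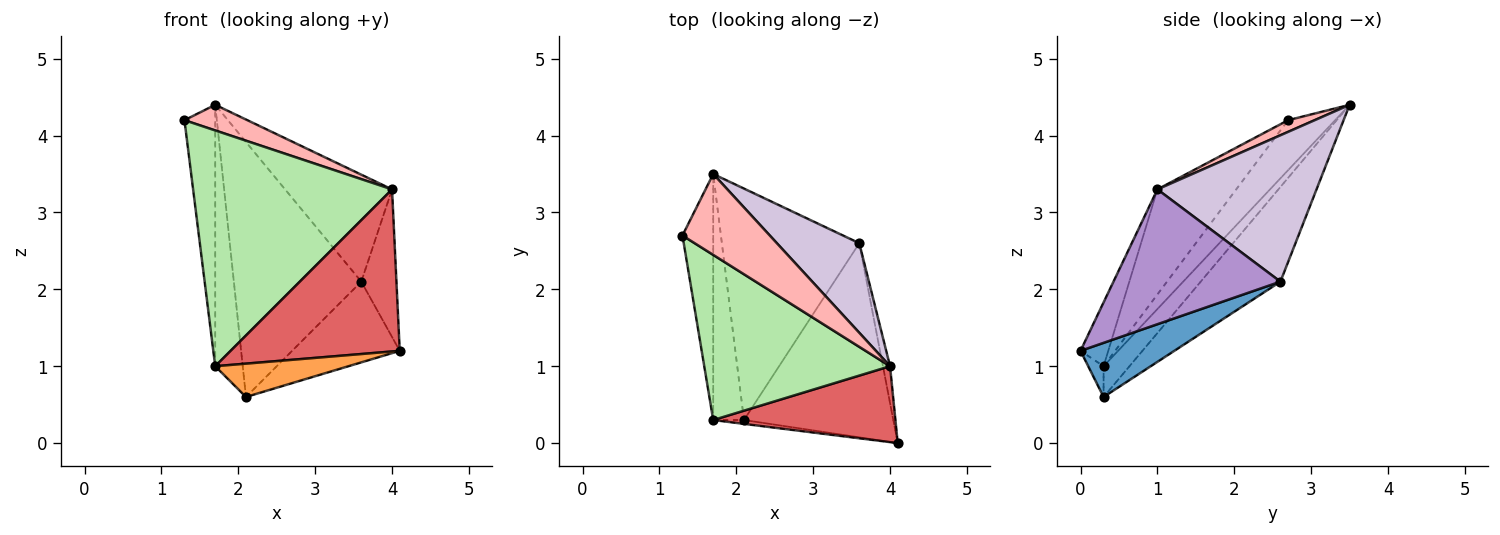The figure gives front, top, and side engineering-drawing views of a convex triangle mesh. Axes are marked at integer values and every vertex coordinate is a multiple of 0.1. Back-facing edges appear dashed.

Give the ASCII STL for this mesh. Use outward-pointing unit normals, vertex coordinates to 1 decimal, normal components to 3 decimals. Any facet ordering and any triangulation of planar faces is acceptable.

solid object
 facet normal 0.317 0.364 -0.876
  outer loop
   vertex 3.6 2.6 2.1
   vertex 4.1 0.0 1.2
   vertex 2.1 0.3 0.6
  endloop
 endfacet
 facet normal -0.420 0.672 -0.610
  outer loop
   vertex 3.6 2.6 2.1
   vertex 2.1 0.3 0.6
   vertex 1.7 3.5 4.4
  endloop
 endfacet
 facet normal -0.114 -0.987 -0.114
  outer loop
   vertex 1.7 0.3 1.0
   vertex 2.1 0.3 0.6
   vertex 4.1 0.0 1.2
  endloop
 endfacet
 facet normal -0.744 0.487 -0.458
  outer loop
   vertex 1.7 0.3 1.0
   vertex 1.3 2.7 4.2
   vertex 1.7 3.5 4.4
  endloop
 endfacet
 facet normal -0.565 0.601 -0.565
  outer loop
   vertex 1.7 0.3 1.0
   vertex 1.7 3.5 4.4
   vertex 2.1 0.3 0.6
  endloop
 endfacet
 facet normal -0.309 -0.779 0.546
  outer loop
   vertex 4.0 1.0 3.3
   vertex 1.3 2.7 4.2
   vertex 1.7 0.3 1.0
  endloop
 endfacet
 facet normal -0.147 -0.896 0.420
  outer loop
   vertex 4.0 1.0 3.3
   vertex 1.7 0.3 1.0
   vertex 4.1 0.0 1.2
  endloop
 endfacet
 facet normal 0.127 -0.300 0.946
  outer loop
   vertex 4.0 1.0 3.3
   vertex 1.7 3.5 4.4
   vertex 1.3 2.7 4.2
  endloop
 endfacet
 facet normal 0.977 0.206 -0.051
  outer loop
   vertex 4.0 1.0 3.3
   vertex 4.1 0.0 1.2
   vertex 3.6 2.6 2.1
  endloop
 endfacet
 facet normal 0.752 0.505 0.423
  outer loop
   vertex 4.0 1.0 3.3
   vertex 3.6 2.6 2.1
   vertex 1.7 3.5 4.4
  endloop
 endfacet
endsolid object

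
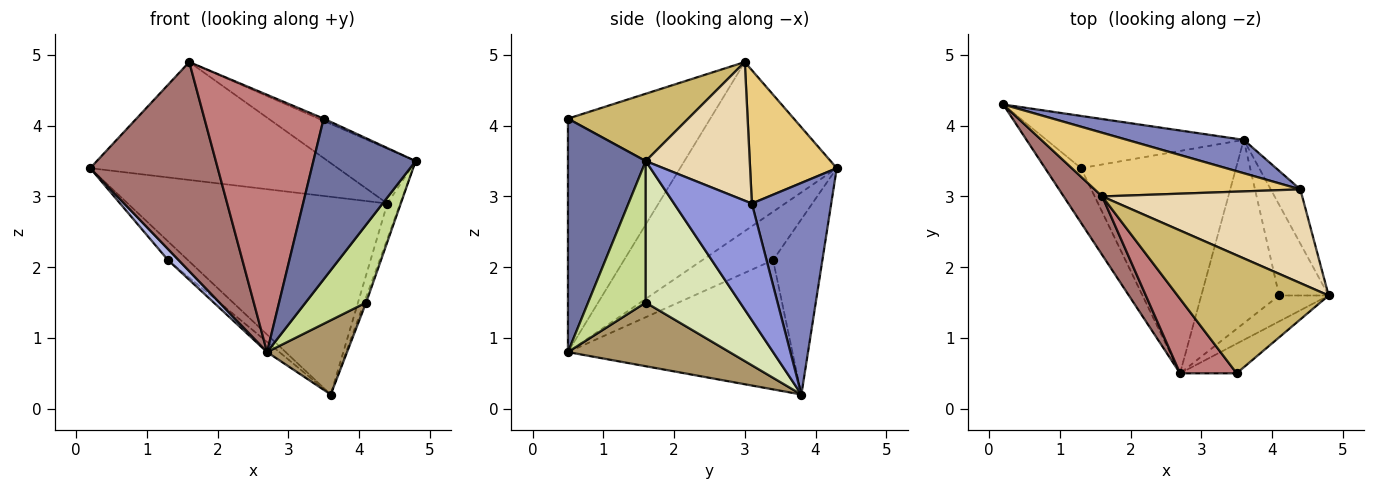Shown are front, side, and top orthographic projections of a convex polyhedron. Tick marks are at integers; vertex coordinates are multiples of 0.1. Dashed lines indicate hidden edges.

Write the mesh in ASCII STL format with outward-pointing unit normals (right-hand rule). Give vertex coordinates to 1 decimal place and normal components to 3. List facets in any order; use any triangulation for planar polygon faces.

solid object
 facet normal 0.599 -0.787 -0.145
  outer loop
   vertex 3.5 0.5 4.1
   vertex 2.7 0.5 0.8
   vertex 4.8 1.6 3.5
  endloop
 endfacet
 facet normal 0.289 0.944 0.159
  outer loop
   vertex 4.4 3.1 2.9
   vertex 3.6 3.8 0.2
   vertex 0.2 4.3 3.4
  endloop
 endfacet
 facet normal 0.957 0.158 -0.243
  outer loop
   vertex 4.4 3.1 2.9
   vertex 4.8 1.6 3.5
   vertex 3.6 3.8 0.2
  endloop
 endfacet
 facet normal -0.797 -0.120 -0.592
  outer loop
   vertex 1.3 3.4 2.1
   vertex 2.7 0.5 0.8
   vertex 0.2 4.3 3.4
  endloop
 endfacet
 facet normal -0.642 0.259 -0.722
  outer loop
   vertex 1.3 3.4 2.1
   vertex 0.2 4.3 3.4
   vertex 3.6 3.8 0.2
  endloop
 endfacet
 facet normal -0.640 0.035 -0.767
  outer loop
   vertex 1.3 3.4 2.1
   vertex 3.6 3.8 0.2
   vertex 2.7 0.5 0.8
  endloop
 endfacet
 facet normal 0.670 -0.704 -0.235
  outer loop
   vertex 4.1 1.6 1.5
   vertex 4.8 1.6 3.5
   vertex 2.7 0.5 0.8
  endloop
 endfacet
 facet normal 0.944 0.019 -0.330
  outer loop
   vertex 4.1 1.6 1.5
   vertex 3.6 3.8 0.2
   vertex 4.8 1.6 3.5
  endloop
 endfacet
 facet normal 0.604 -0.299 -0.739
  outer loop
   vertex 4.1 1.6 1.5
   vertex 2.7 0.5 0.8
   vertex 3.6 3.8 0.2
  endloop
 endfacet
 facet normal 0.407 0.017 0.913
  outer loop
   vertex 1.6 3.0 4.9
   vertex 3.5 0.5 4.1
   vertex 4.8 1.6 3.5
  endloop
 endfacet
 facet normal 0.294 0.841 0.454
  outer loop
   vertex 1.6 3.0 4.9
   vertex 4.4 3.1 2.9
   vertex 0.2 4.3 3.4
  endloop
 endfacet
 facet normal 0.514 0.433 0.741
  outer loop
   vertex 1.6 3.0 4.9
   vertex 4.8 1.6 3.5
   vertex 4.4 3.1 2.9
  endloop
 endfacet
 facet normal -0.764 -0.622 0.174
  outer loop
   vertex 1.6 3.0 4.9
   vertex 0.2 4.3 3.4
   vertex 2.7 0.5 0.8
  endloop
 endfacet
 facet normal -0.754 -0.631 0.183
  outer loop
   vertex 1.6 3.0 4.9
   vertex 2.7 0.5 0.8
   vertex 3.5 0.5 4.1
  endloop
 endfacet
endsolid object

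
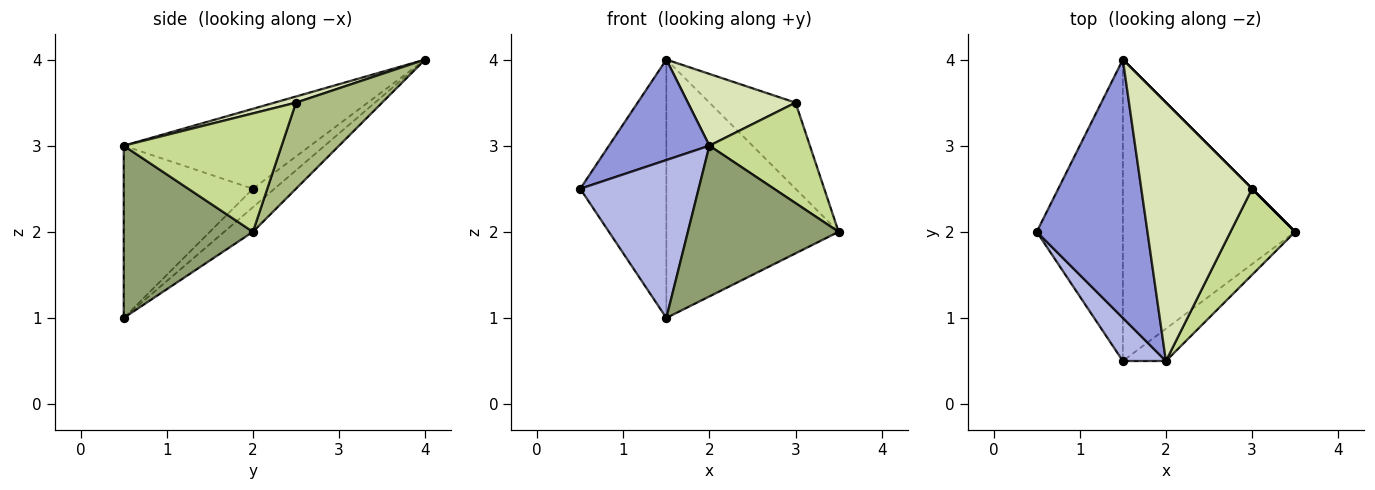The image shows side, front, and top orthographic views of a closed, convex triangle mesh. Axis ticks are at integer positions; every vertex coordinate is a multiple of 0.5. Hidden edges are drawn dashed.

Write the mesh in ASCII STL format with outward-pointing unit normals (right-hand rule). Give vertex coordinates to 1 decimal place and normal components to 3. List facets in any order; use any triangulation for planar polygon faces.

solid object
 facet normal -0.161 0.642 -0.749
  outer loop
   vertex 1.5 0.5 1.0
   vertex 0.5 2.0 2.5
   vertex 1.5 4.0 4.0
  endloop
 endfacet
 facet normal -0.108 0.647 -0.755
  outer loop
   vertex 1.5 0.5 1.0
   vertex 1.5 4.0 4.0
   vertex 3.5 2.0 2.0
  endloop
 endfacet
 facet normal -0.558 -0.301 0.773
  outer loop
   vertex 2.0 0.5 3.0
   vertex 1.5 4.0 4.0
   vertex 0.5 2.0 2.5
  endloop
 endfacet
 facet normal -0.725 -0.665 0.181
  outer loop
   vertex 2.0 0.5 3.0
   vertex 0.5 2.0 2.5
   vertex 1.5 0.5 1.0
  endloop
 endfacet
 facet normal 0.642 -0.749 -0.161
  outer loop
   vertex 2.0 0.5 3.0
   vertex 1.5 0.5 1.0
   vertex 3.5 2.0 2.0
  endloop
 endfacet
 facet normal 0.707 0.707 0.000
  outer loop
   vertex 3.0 2.5 3.5
   vertex 3.5 2.0 2.0
   vertex 1.5 4.0 4.0
  endloop
 endfacet
 facet normal 0.766 -0.488 0.418
  outer loop
   vertex 3.0 2.5 3.5
   vertex 2.0 0.5 3.0
   vertex 3.5 2.0 2.0
  endloop
 endfacet
 facet normal 0.053 -0.267 0.962
  outer loop
   vertex 3.0 2.5 3.5
   vertex 1.5 4.0 4.0
   vertex 2.0 0.5 3.0
  endloop
 endfacet
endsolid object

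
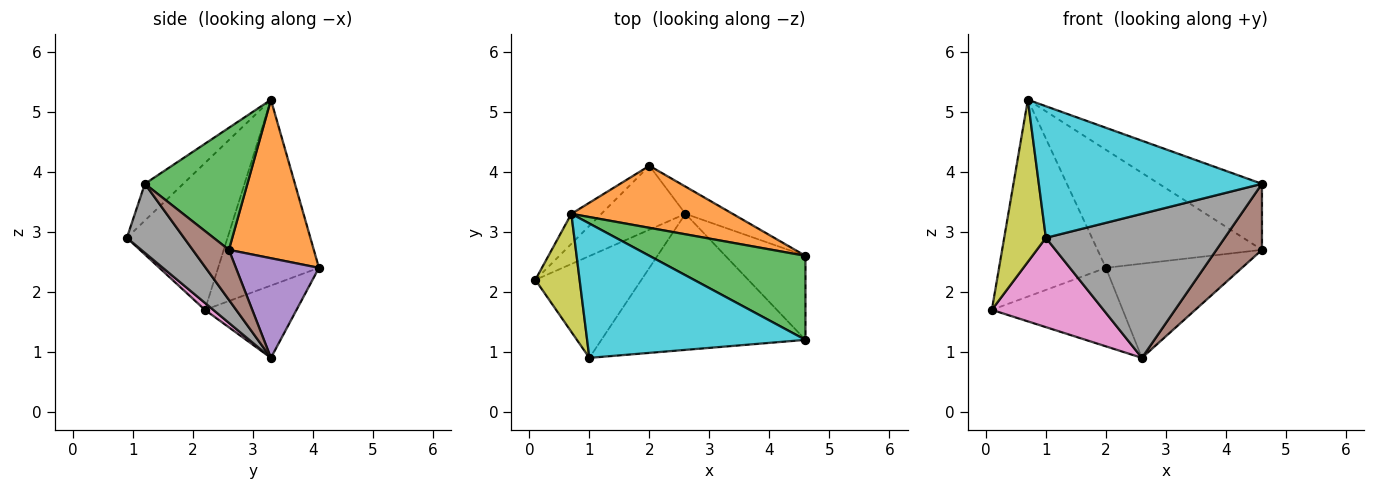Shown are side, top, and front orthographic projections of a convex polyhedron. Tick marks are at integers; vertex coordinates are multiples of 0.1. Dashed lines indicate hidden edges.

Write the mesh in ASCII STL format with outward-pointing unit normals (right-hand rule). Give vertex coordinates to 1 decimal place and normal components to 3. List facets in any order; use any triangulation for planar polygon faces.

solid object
 facet normal -0.682 0.723 -0.110
  outer loop
   vertex 0.7 3.3 5.2
   vertex 2.0 4.1 2.4
   vertex 0.1 2.2 1.7
  endloop
 endfacet
 facet normal 0.416 0.805 0.423
  outer loop
   vertex 0.7 3.3 5.2
   vertex 4.6 2.6 2.7
   vertex 2.0 4.1 2.4
  endloop
 endfacet
 facet normal 0.524 0.526 0.670
  outer loop
   vertex 4.6 1.2 3.8
   vertex 4.6 2.6 2.7
   vertex 0.7 3.3 5.2
  endloop
 endfacet
 facet normal -0.477 0.682 -0.554
  outer loop
   vertex 2.6 3.3 0.9
   vertex 0.1 2.2 1.7
   vertex 2.0 4.1 2.4
  endloop
 endfacet
 facet normal 0.506 0.829 -0.240
  outer loop
   vertex 2.6 3.3 0.9
   vertex 2.0 4.1 2.4
   vertex 4.6 2.6 2.7
  endloop
 endfacet
 facet normal 0.441 -0.554 -0.706
  outer loop
   vertex 2.6 3.3 0.9
   vertex 4.6 2.6 2.7
   vertex 4.6 1.2 3.8
  endloop
 endfacet
 facet normal 0.050 -0.659 -0.751
  outer loop
   vertex 1.0 0.9 2.9
   vertex 0.1 2.2 1.7
   vertex 2.6 3.3 0.9
  endloop
 endfacet
 facet normal 0.226 -0.708 -0.669
  outer loop
   vertex 1.0 0.9 2.9
   vertex 2.6 3.3 0.9
   vertex 4.6 1.2 3.8
  endloop
 endfacet
 facet normal -0.890 -0.368 0.268
  outer loop
   vertex 1.0 0.9 2.9
   vertex 0.7 3.3 5.2
   vertex 0.1 2.2 1.7
  endloop
 endfacet
 facet normal -0.119 -0.695 0.709
  outer loop
   vertex 1.0 0.9 2.9
   vertex 4.6 1.2 3.8
   vertex 0.7 3.3 5.2
  endloop
 endfacet
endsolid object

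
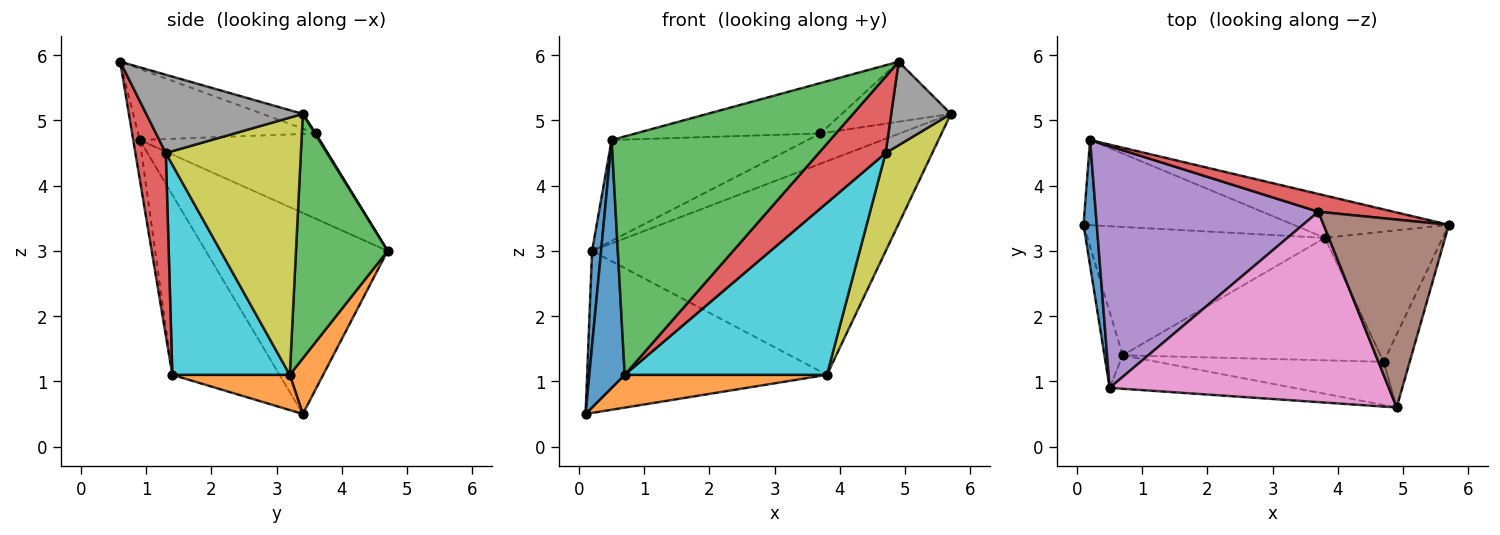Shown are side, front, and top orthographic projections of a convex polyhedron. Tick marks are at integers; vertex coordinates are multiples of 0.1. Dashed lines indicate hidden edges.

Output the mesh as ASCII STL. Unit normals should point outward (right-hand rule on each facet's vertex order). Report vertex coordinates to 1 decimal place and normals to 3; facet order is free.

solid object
 facet normal -0.997 -0.049 0.066
  outer loop
   vertex 0.5 0.9 4.7
   vertex 0.2 4.7 3.0
   vertex 0.1 3.4 0.5
  endloop
 endfacet
 facet normal 0.122 0.879 -0.462
  outer loop
   vertex 3.8 3.2 1.1
   vertex 0.1 3.4 0.5
   vertex 0.2 4.7 3.0
  endloop
 endfacet
 facet normal 0.293 0.938 -0.186
  outer loop
   vertex 3.8 3.2 1.1
   vertex 0.2 4.7 3.0
   vertex 5.7 3.4 5.1
  endloop
 endfacet
 facet normal 0.010 0.862 0.507
  outer loop
   vertex 3.7 3.6 4.8
   vertex 5.7 3.4 5.1
   vertex 0.2 4.7 3.0
  endloop
 endfacet
 facet normal -0.333 0.363 0.870
  outer loop
   vertex 3.7 3.6 4.8
   vertex 0.2 4.7 3.0
   vertex 0.5 0.9 4.7
  endloop
 endfacet
 facet normal -0.112 0.302 0.947
  outer loop
   vertex 3.7 3.6 4.8
   vertex 4.9 0.6 5.9
   vertex 5.7 3.4 5.1
  endloop
 endfacet
 facet normal -0.239 0.249 0.939
  outer loop
   vertex 3.7 3.6 4.8
   vertex 0.5 0.9 4.7
   vertex 4.9 0.6 5.9
  endloop
 endfacet
 facet normal 0.892 -0.340 -0.297
  outer loop
   vertex 4.7 1.3 4.5
   vertex 5.7 3.4 5.1
   vertex 4.9 0.6 5.9
  endloop
 endfacet
 facet normal 0.867 -0.300 -0.397
  outer loop
   vertex 4.7 1.3 4.5
   vertex 3.8 3.2 1.1
   vertex 5.7 3.4 5.1
  endloop
 endfacet
 facet normal 0.427 -0.736 -0.525
  outer loop
   vertex 0.7 1.4 1.1
   vertex 3.8 3.2 1.1
   vertex 4.7 1.3 4.5
  endloop
 endfacet
 facet normal -0.945 -0.312 -0.096
  outer loop
   vertex 0.7 1.4 1.1
   vertex 0.5 0.9 4.7
   vertex 0.1 3.4 0.5
  endloop
 endfacet
 facet normal 0.142 -0.245 -0.959
  outer loop
   vertex 0.7 1.4 1.1
   vertex 0.1 3.4 0.5
   vertex 3.8 3.2 1.1
  endloop
 endfacet
 facet normal -0.030 -0.990 -0.139
  outer loop
   vertex 0.7 1.4 1.1
   vertex 4.9 0.6 5.9
   vertex 0.5 0.9 4.7
  endloop
 endfacet
 facet normal 0.368 -0.809 -0.457
  outer loop
   vertex 0.7 1.4 1.1
   vertex 4.7 1.3 4.5
   vertex 4.9 0.6 5.9
  endloop
 endfacet
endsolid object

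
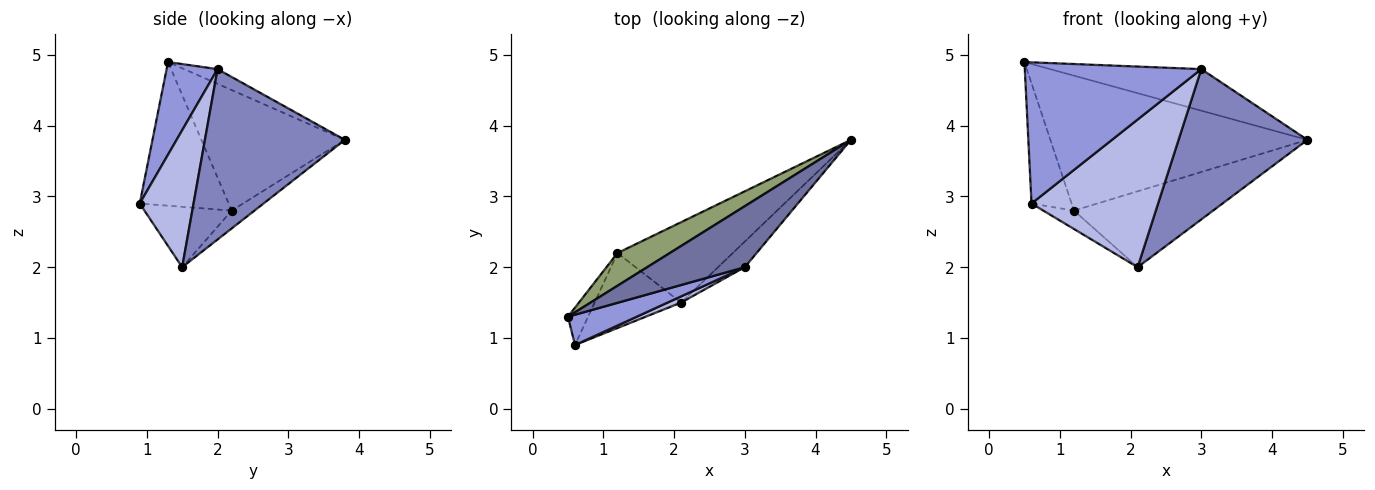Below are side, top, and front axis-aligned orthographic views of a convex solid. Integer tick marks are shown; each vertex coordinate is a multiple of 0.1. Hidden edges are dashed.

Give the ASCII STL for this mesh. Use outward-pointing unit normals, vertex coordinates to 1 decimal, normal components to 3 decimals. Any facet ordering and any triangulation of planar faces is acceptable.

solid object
 facet normal -0.124 0.559 0.820
  outer loop
   vertex 3.0 2.0 4.8
   vertex 4.5 3.8 3.8
   vertex 0.5 1.3 4.9
  endloop
 endfacet
 facet normal 0.731 -0.673 -0.115
  outer loop
   vertex 3.0 2.0 4.8
   vertex 2.1 1.5 2.0
   vertex 4.5 3.8 3.8
  endloop
 endfacet
 facet normal 0.272 -0.941 0.202
  outer loop
   vertex 3.0 2.0 4.8
   vertex 0.5 1.3 4.9
   vertex 0.6 0.9 2.9
  endloop
 endfacet
 facet normal 0.391 -0.920 0.039
  outer loop
   vertex 3.0 2.0 4.8
   vertex 0.6 0.9 2.9
   vertex 2.1 1.5 2.0
  endloop
 endfacet
 facet normal -0.477 0.854 0.207
  outer loop
   vertex 1.2 2.2 2.8
   vertex 0.5 1.3 4.9
   vertex 4.5 3.8 3.8
  endloop
 endfacet
 facet normal -0.904 0.408 -0.127
  outer loop
   vertex 1.2 2.2 2.8
   vertex 0.6 0.9 2.9
   vertex 0.5 1.3 4.9
  endloop
 endfacet
 facet normal -0.112 0.682 -0.723
  outer loop
   vertex 1.2 2.2 2.8
   vertex 4.5 3.8 3.8
   vertex 2.1 1.5 2.0
  endloop
 endfacet
 facet normal -0.561 0.197 -0.804
  outer loop
   vertex 1.2 2.2 2.8
   vertex 2.1 1.5 2.0
   vertex 0.6 0.9 2.9
  endloop
 endfacet
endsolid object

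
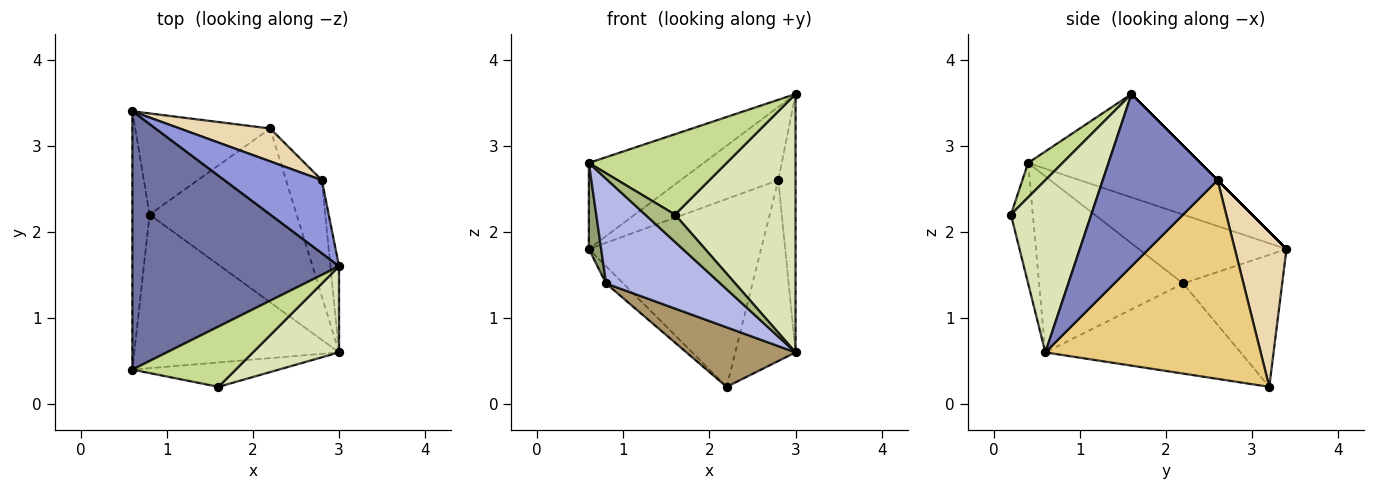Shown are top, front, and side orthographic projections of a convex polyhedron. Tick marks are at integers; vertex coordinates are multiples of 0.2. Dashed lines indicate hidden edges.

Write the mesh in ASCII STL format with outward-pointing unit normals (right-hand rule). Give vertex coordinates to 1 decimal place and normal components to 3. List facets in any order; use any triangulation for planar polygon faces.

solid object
 facet normal -0.429 0.286 0.857
  outer loop
   vertex 3.0 1.6 3.6
   vertex 0.6 3.4 1.8
   vertex 0.6 0.4 2.8
  endloop
 endfacet
 facet normal 0.988 0.148 -0.049
  outer loop
   vertex 2.8 2.6 2.6
   vertex 3.0 1.6 3.6
   vertex 3.0 0.6 0.6
  endloop
 endfacet
 facet normal 0.000 0.707 0.707
  outer loop
   vertex 2.8 2.6 2.6
   vertex 0.6 3.4 1.8
   vertex 3.0 1.6 3.6
  endloop
 endfacet
 facet normal -0.579 -0.459 -0.673
  outer loop
   vertex 0.8 2.2 1.4
   vertex 3.0 0.6 0.6
   vertex 0.6 0.4 2.8
  endloop
 endfacet
 facet normal -0.967 -0.081 -0.242
  outer loop
   vertex 0.8 2.2 1.4
   vertex 0.6 0.4 2.8
   vertex 0.6 3.4 1.8
  endloop
 endfacet
 facet normal -0.481 -0.653 -0.584
  outer loop
   vertex 1.6 0.2 2.2
   vertex 0.6 0.4 2.8
   vertex 3.0 0.6 0.6
  endloop
 endfacet
 facet normal 0.196 -0.784 0.588
  outer loop
   vertex 1.6 0.2 2.2
   vertex 3.0 1.6 3.6
   vertex 0.6 0.4 2.8
  endloop
 endfacet
 facet normal 0.535 -0.802 0.267
  outer loop
   vertex 1.6 0.2 2.2
   vertex 3.0 0.6 0.6
   vertex 3.0 1.6 3.6
  endloop
 endfacet
 facet normal -0.501 -0.280 -0.819
  outer loop
   vertex 2.2 3.2 0.2
   vertex 3.0 0.6 0.6
   vertex 0.8 2.2 1.4
  endloop
 endfacet
 facet normal -0.694 0.121 -0.709
  outer loop
   vertex 2.2 3.2 0.2
   vertex 0.8 2.2 1.4
   vertex 0.6 3.4 1.8
  endloop
 endfacet
 facet normal 0.949 0.266 -0.171
  outer loop
   vertex 2.2 3.2 0.2
   vertex 2.8 2.6 2.6
   vertex 3.0 0.6 0.6
  endloop
 endfacet
 facet normal 0.283 0.945 0.165
  outer loop
   vertex 2.2 3.2 0.2
   vertex 0.6 3.4 1.8
   vertex 2.8 2.6 2.6
  endloop
 endfacet
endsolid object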